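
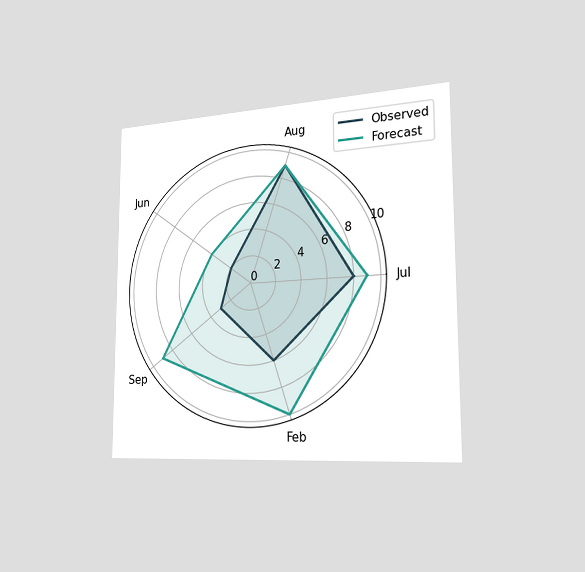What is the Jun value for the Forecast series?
4

The chart is viewed slightly from the right. On the Jun axis, Forecast reaches 4.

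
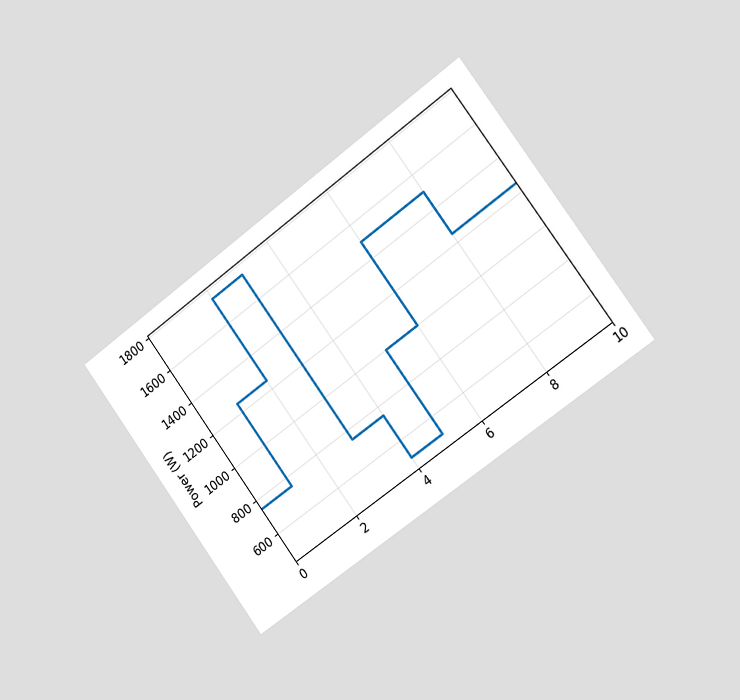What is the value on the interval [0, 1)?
750W

The chart is tilted about 36° counter-clockwise and viewed slightly from the right. On [0, 1) the step sits at 750W.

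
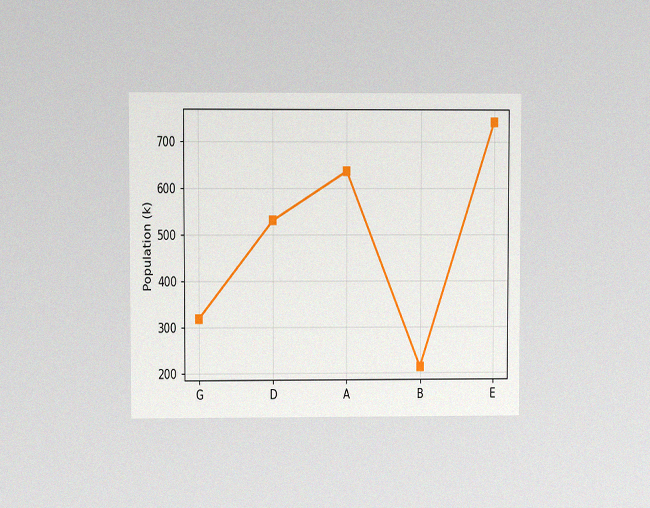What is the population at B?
212k

The chart is viewed at a slight angle, with some photo noise. At B, the line is at 212k.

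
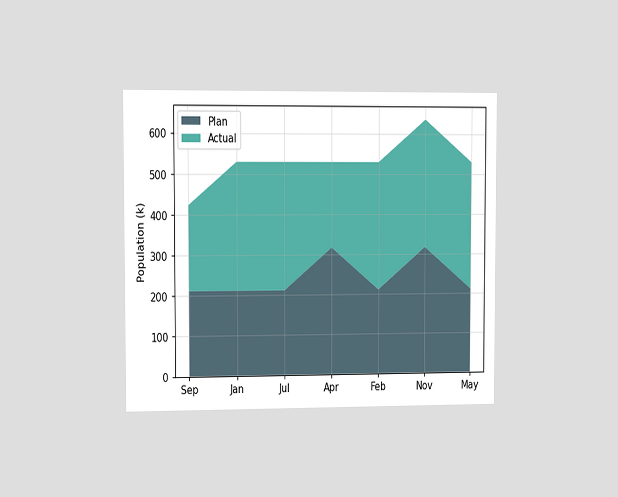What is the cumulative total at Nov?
The chart is viewed slightly from the left. The stacked total at Nov reaches 636k.

636k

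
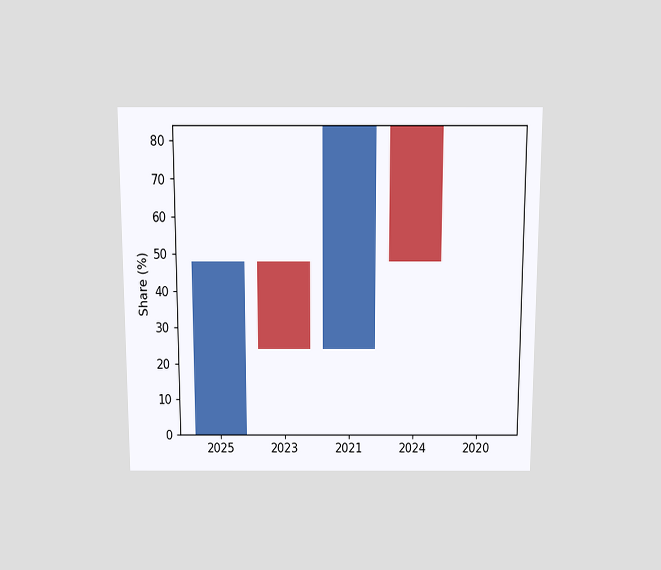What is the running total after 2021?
84%

The chart is viewed slightly from above. After 2021 the running total reaches 84%.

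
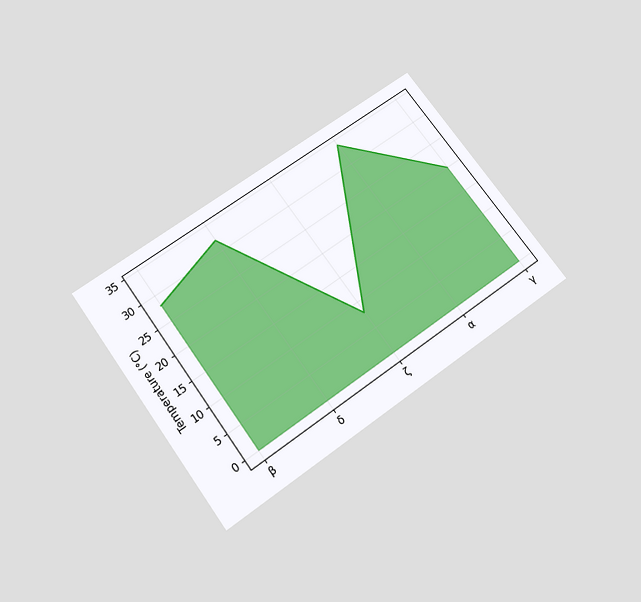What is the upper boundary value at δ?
The chart is tilted about 36° counter-clockwise and viewed slightly from below. At δ the upper boundary is at 32°C.

32°C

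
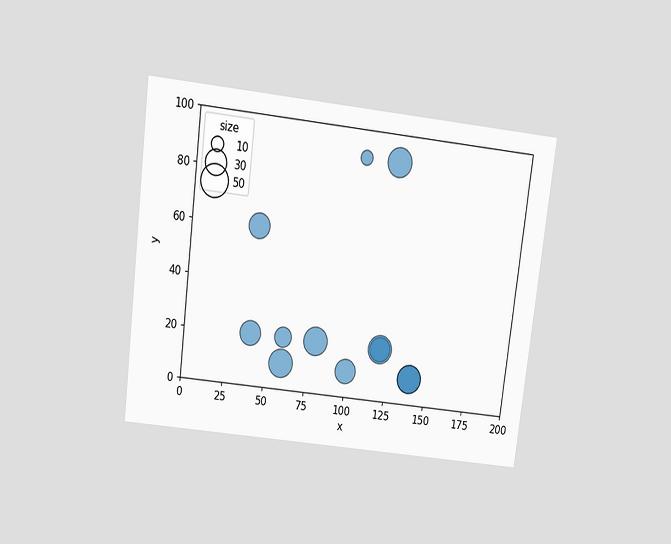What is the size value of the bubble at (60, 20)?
The chart is tilted about 7° clockwise and viewed slightly from above. Matching the bubble at (60, 20) against the size legend gives 20.

20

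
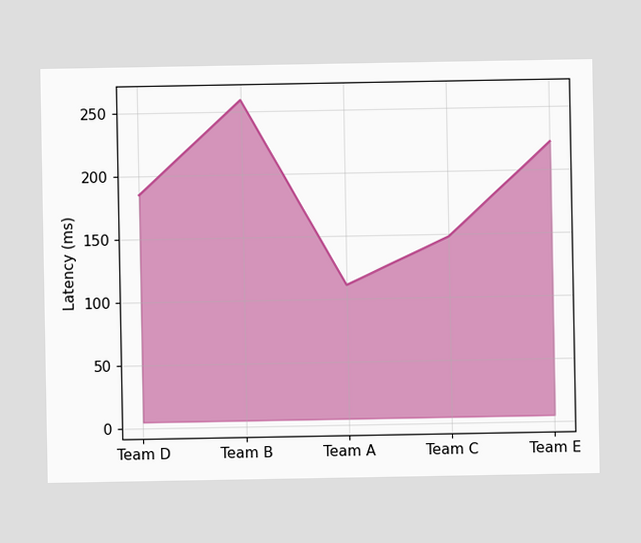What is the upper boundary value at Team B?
259ms

At Team B the upper boundary is at 259ms.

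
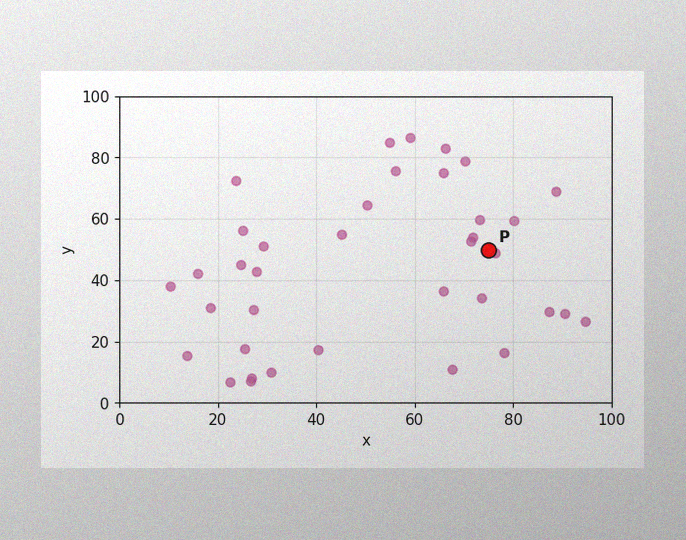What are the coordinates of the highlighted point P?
The image has some photo noise and uneven lighting. Following the gridlines from P to each axis, P sits at (75, 50).

(75, 50)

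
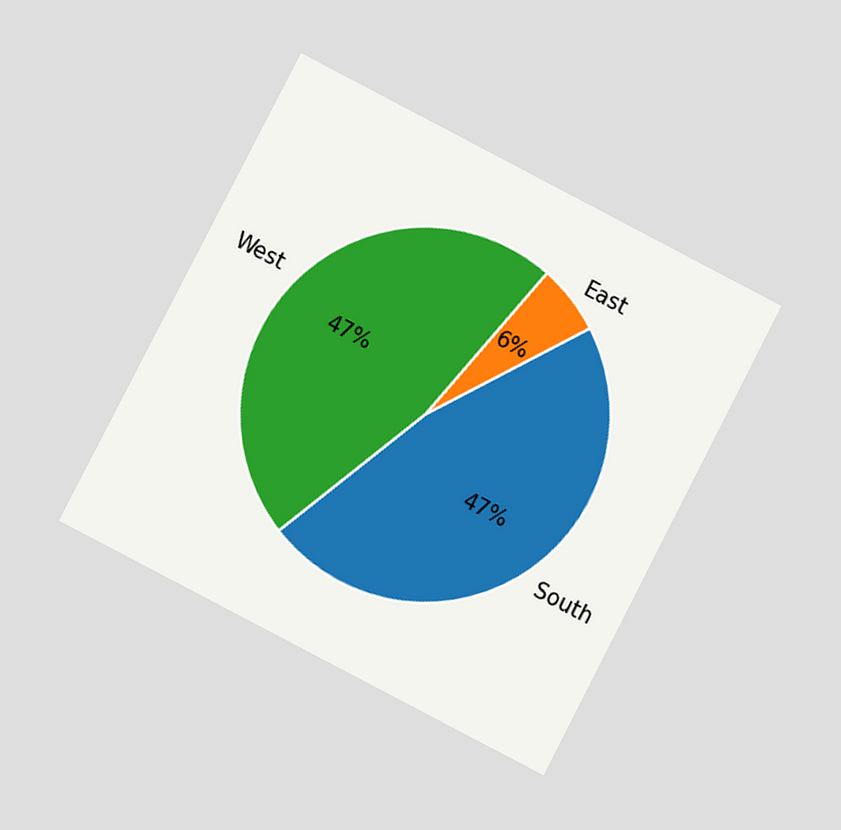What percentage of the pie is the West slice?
The chart is tilted about 27° clockwise and viewed at a slight angle. The West slice takes up 47% of the pie.

47%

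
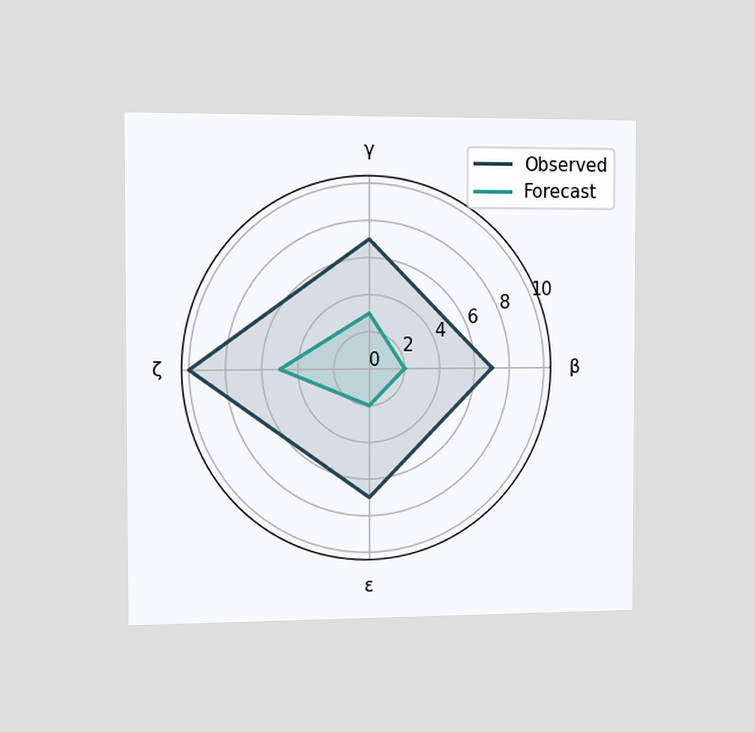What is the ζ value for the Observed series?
10

The chart is viewed slightly from the left. On the ζ axis, Observed reaches 10.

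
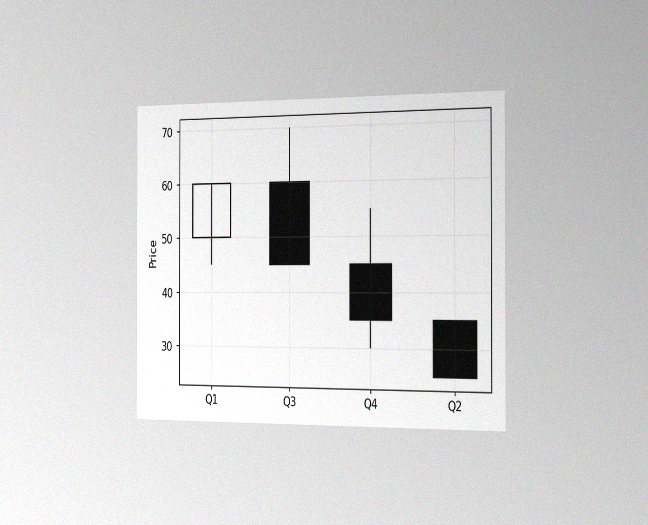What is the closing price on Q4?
The chart is viewed slightly from the right, with some photo noise. The Q4 candle closes at 35.

35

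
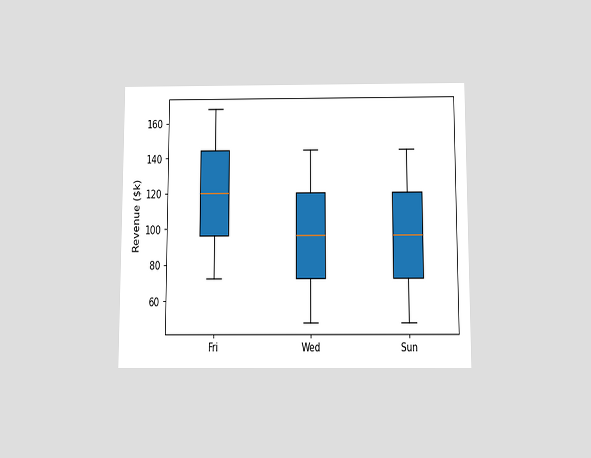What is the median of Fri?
The chart is viewed slightly from below. The median line in the Fri box sits at $120k.

$120k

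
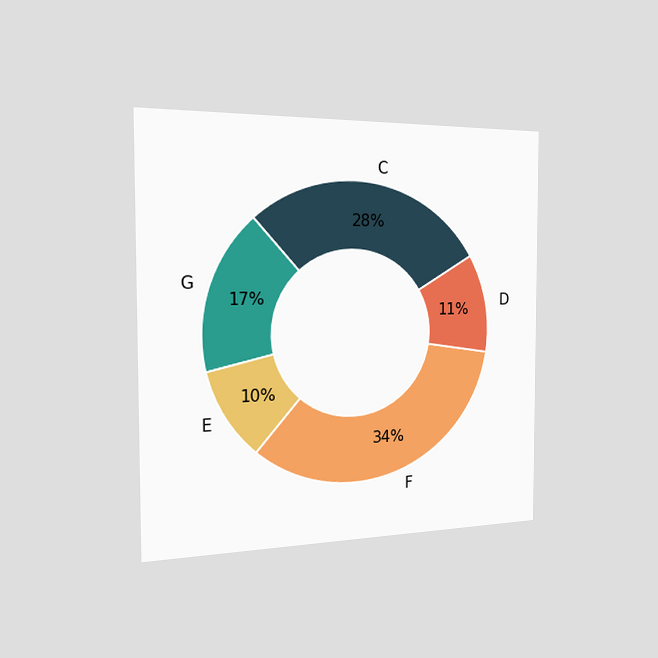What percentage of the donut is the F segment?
The chart is viewed slightly from the left. The F segment takes up 34% of the ring.

34%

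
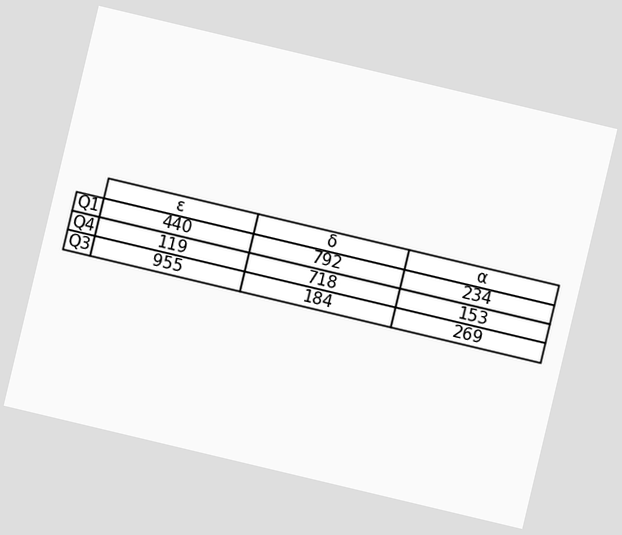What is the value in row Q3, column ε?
955

The chart is tilted about 13° clockwise. The (Q3, ε) cell reads 955.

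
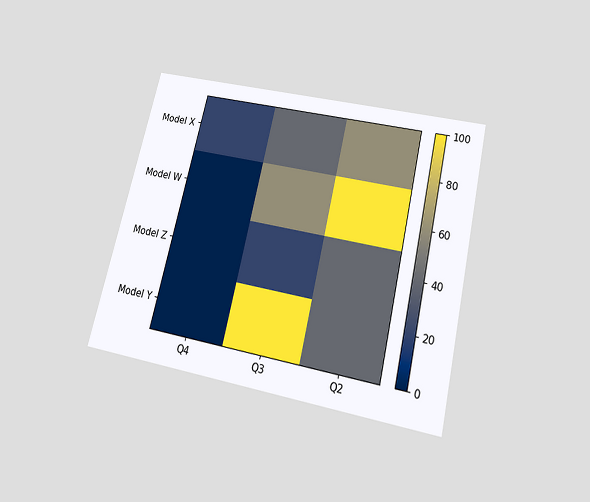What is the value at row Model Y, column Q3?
The chart is tilted about 13° clockwise and viewed slightly from below. Matching cell (Model Y, Q3) against the colorbar gives 100.

100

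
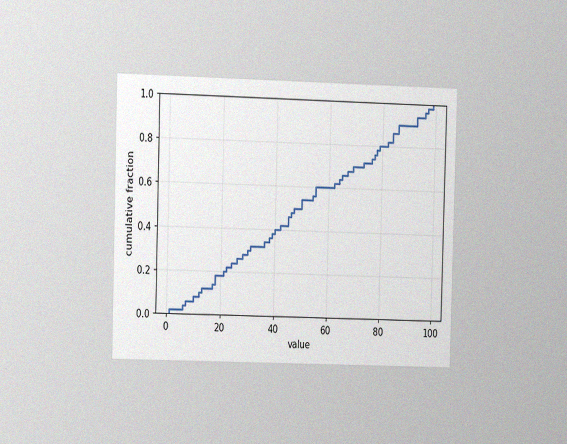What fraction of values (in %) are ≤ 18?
The chart is viewed at a slight angle, with some photo noise. At x=18 the ECDF step is at 18%.

18%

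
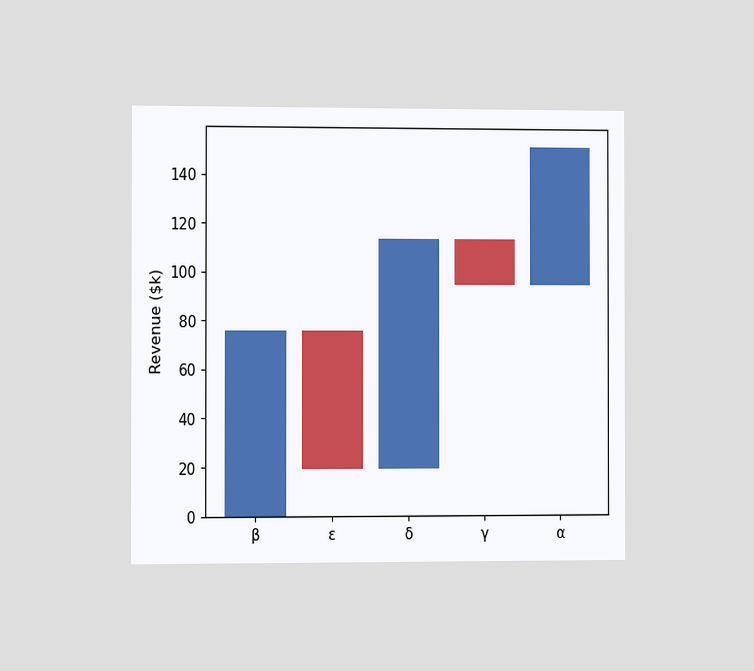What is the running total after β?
$76k

The chart is viewed slightly from the left. After β the running total reaches $76k.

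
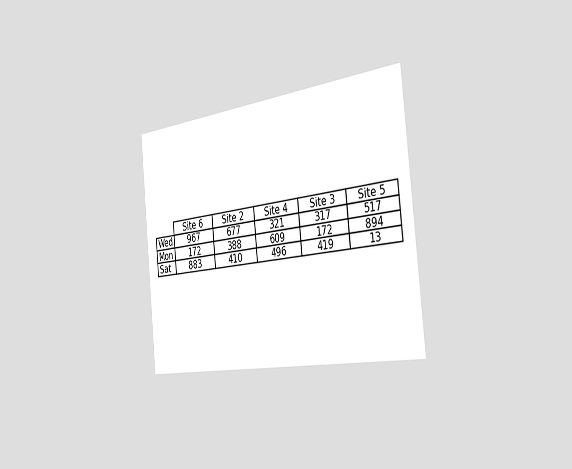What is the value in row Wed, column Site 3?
The chart is tilted about 6° counter-clockwise and viewed slightly from the right. The (Wed, Site 3) cell reads 317.

317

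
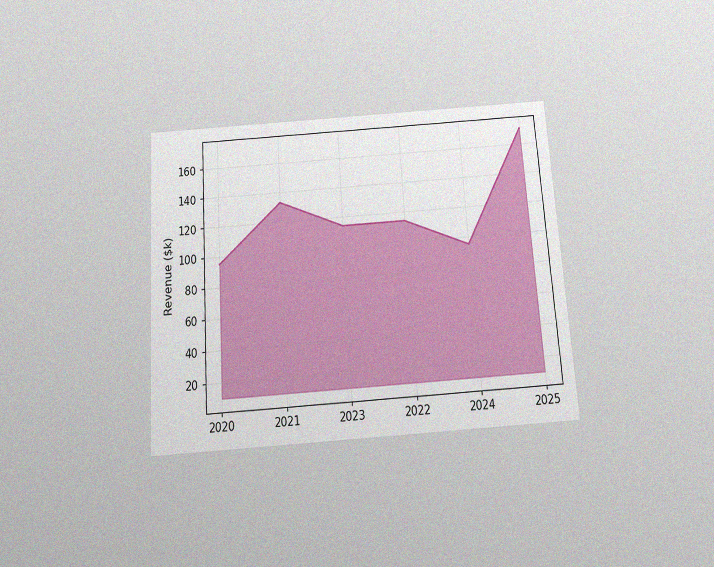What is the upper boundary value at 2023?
The chart is tilted about 4° counter-clockwise and viewed slightly from below, with some photo noise. At 2023 the upper boundary is at $114k.

$114k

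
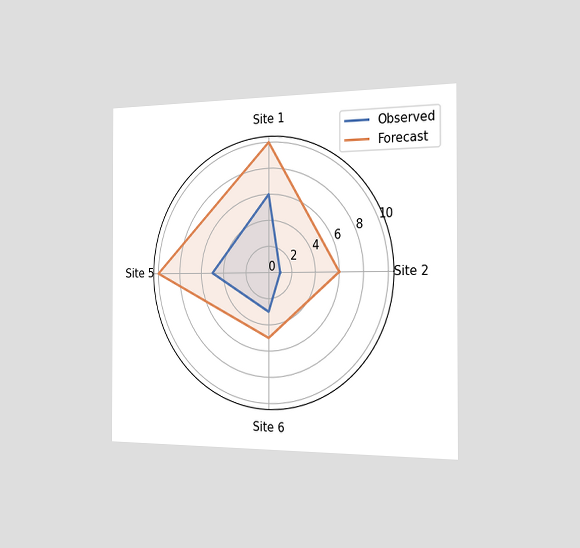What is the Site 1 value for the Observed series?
The chart is viewed slightly from the right. On the Site 1 axis, Observed reaches 6.

6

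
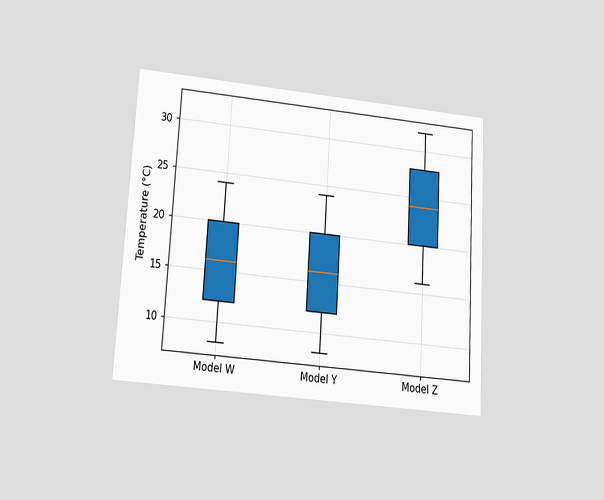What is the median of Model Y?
16°C

The chart is tilted about 3° clockwise and viewed slightly from below. The median line in the Model Y box sits at 16°C.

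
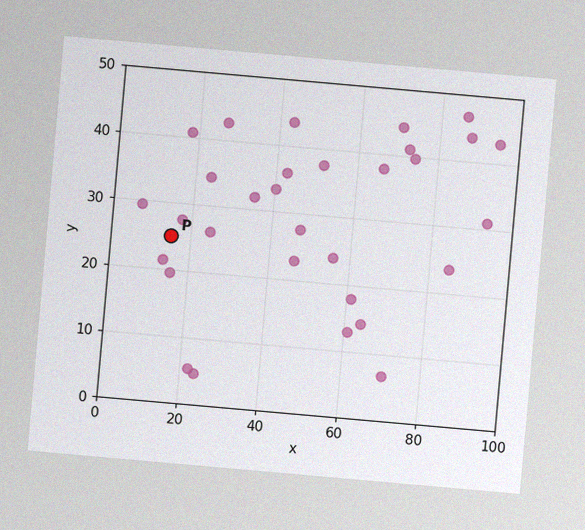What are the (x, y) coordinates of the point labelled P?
The chart is tilted about 5° clockwise, with some photo noise. Following the gridlines from P to each axis, P sits at (15, 25).

(15, 25)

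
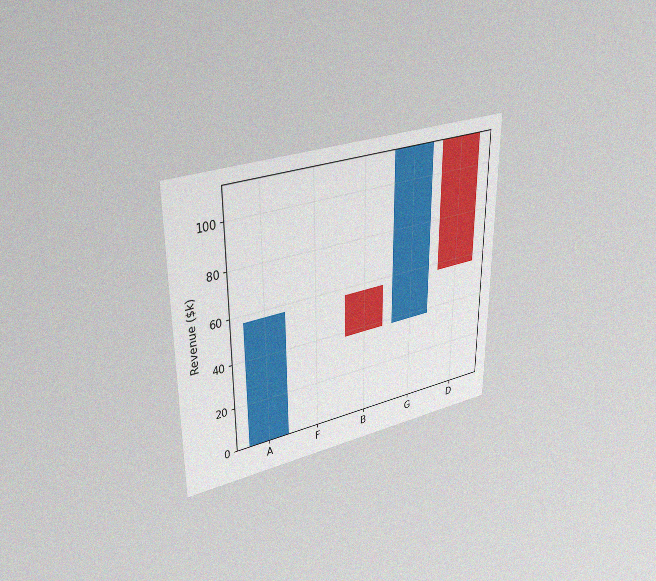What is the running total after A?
$57k

The chart is viewed at a slight angle, with some photo noise. After A the running total reaches $57k.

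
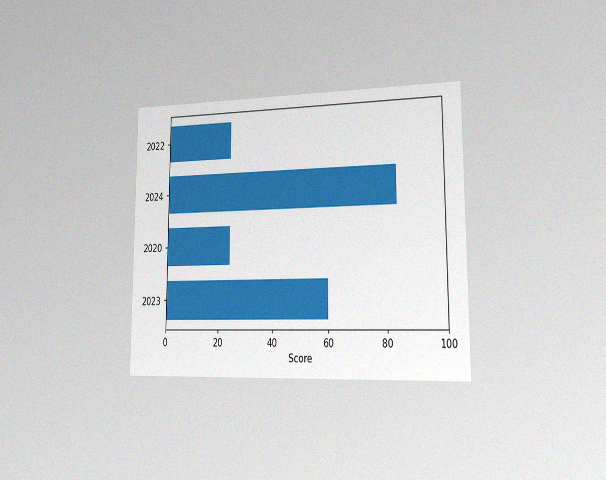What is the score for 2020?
The chart is viewed slightly from the right, with some photo noise. Reading along the chart's x-axis, the 2020 bar reaches 24.

24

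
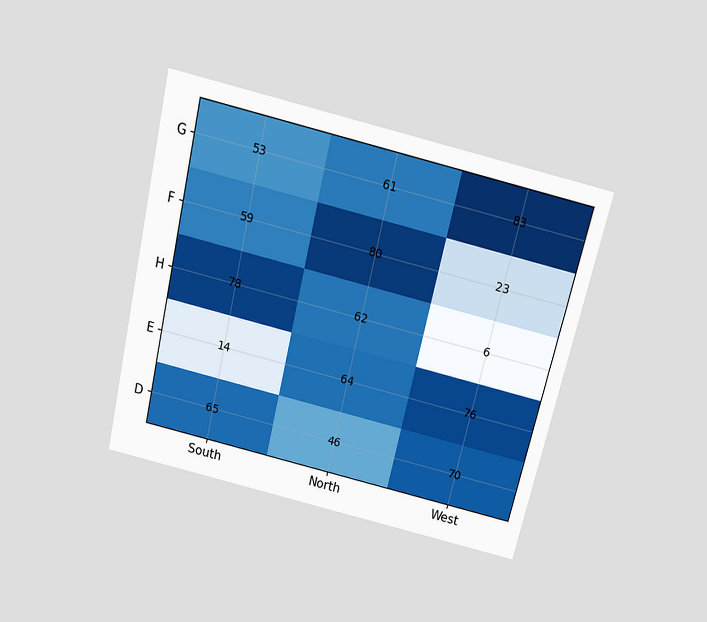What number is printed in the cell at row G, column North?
The chart is tilted about 13° clockwise and viewed slightly from above. The (G, North) cell reads 61.

61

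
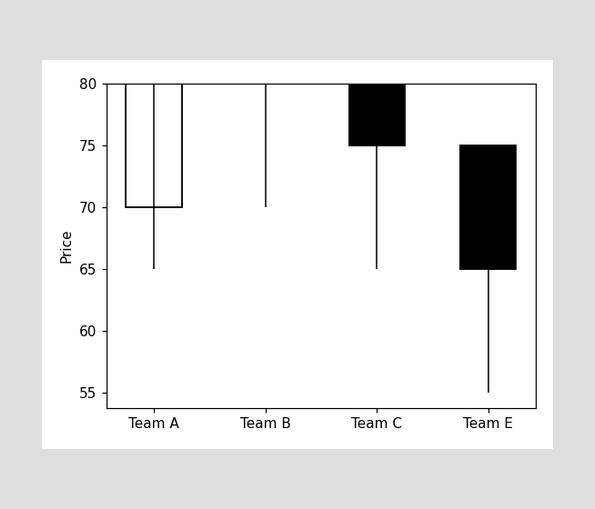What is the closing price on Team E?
The Team E candle closes at 65.

65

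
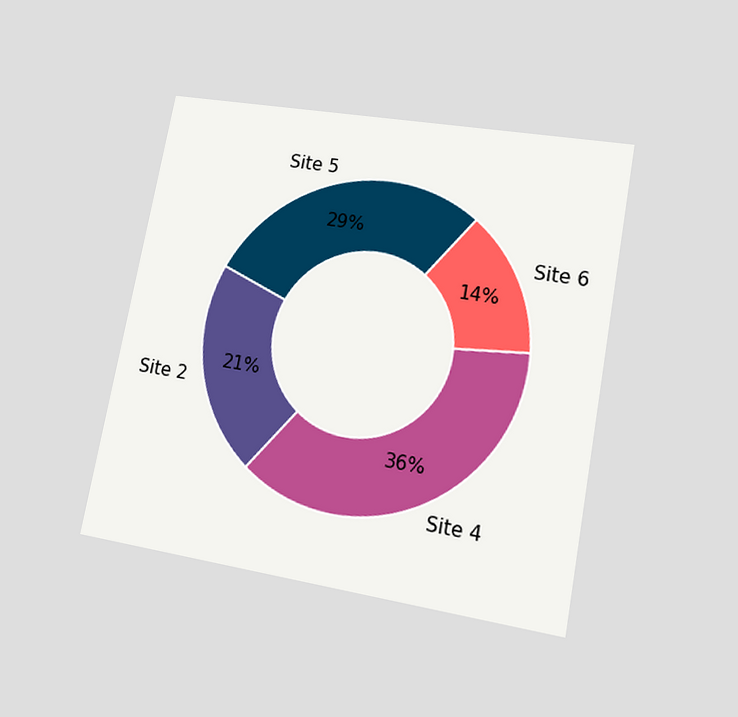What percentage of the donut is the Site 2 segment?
21%

The chart is tilted about 11° clockwise and viewed at a slight angle. The Site 2 segment takes up 21% of the ring.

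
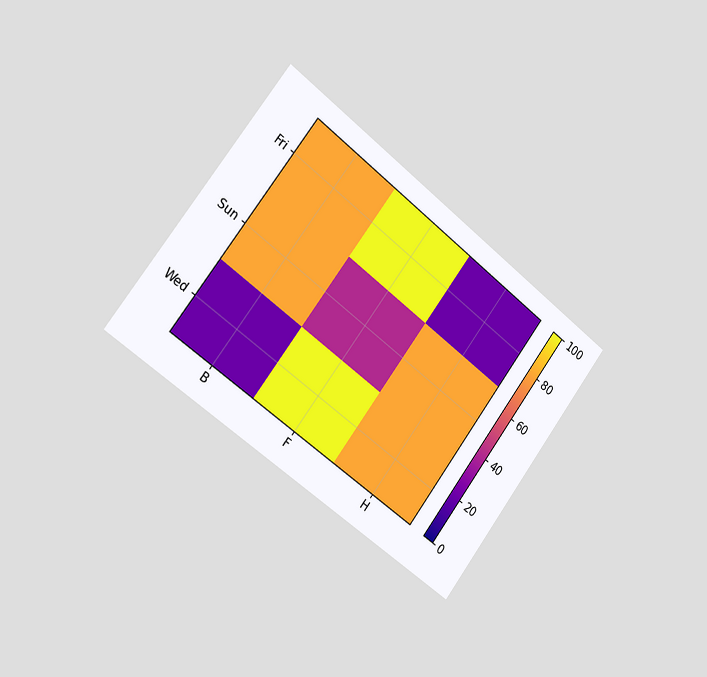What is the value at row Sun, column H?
The chart is tilted about 38° clockwise and viewed slightly from the left. Matching cell (Sun, H) against the colorbar gives 80.

80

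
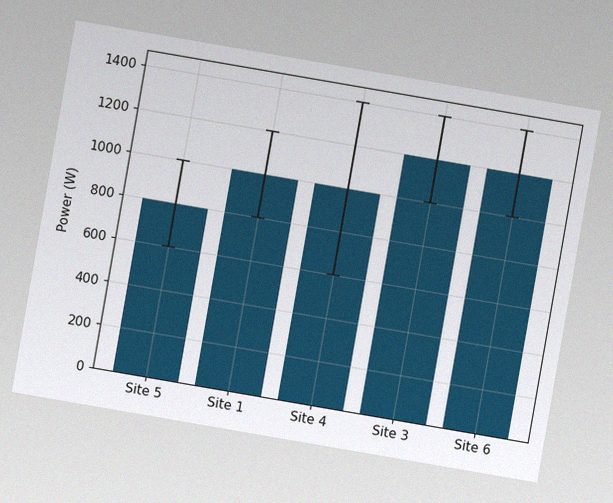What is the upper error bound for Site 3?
The chart is tilted about 10° clockwise, with some photo noise. The Site 3 bar's upper whisker reaches 1400W.

1400W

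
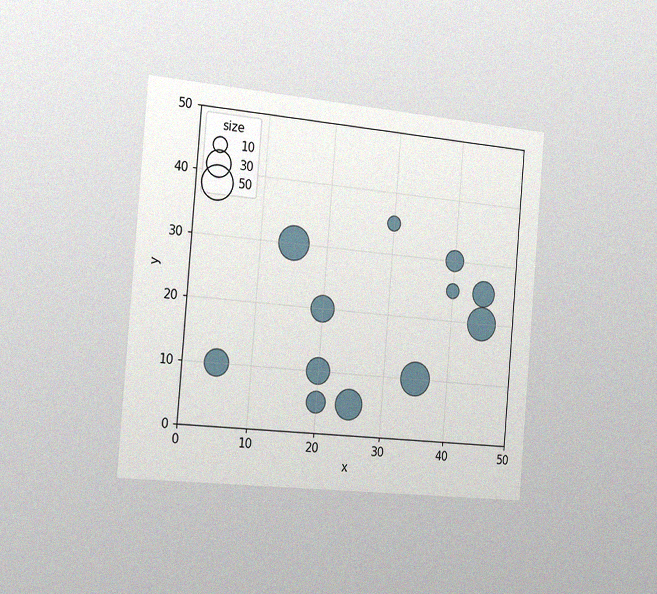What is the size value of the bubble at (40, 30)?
The chart is tilted about 5° clockwise and viewed slightly from the left, with some photo noise. Matching the bubble at (40, 30) against the size legend gives 20.

20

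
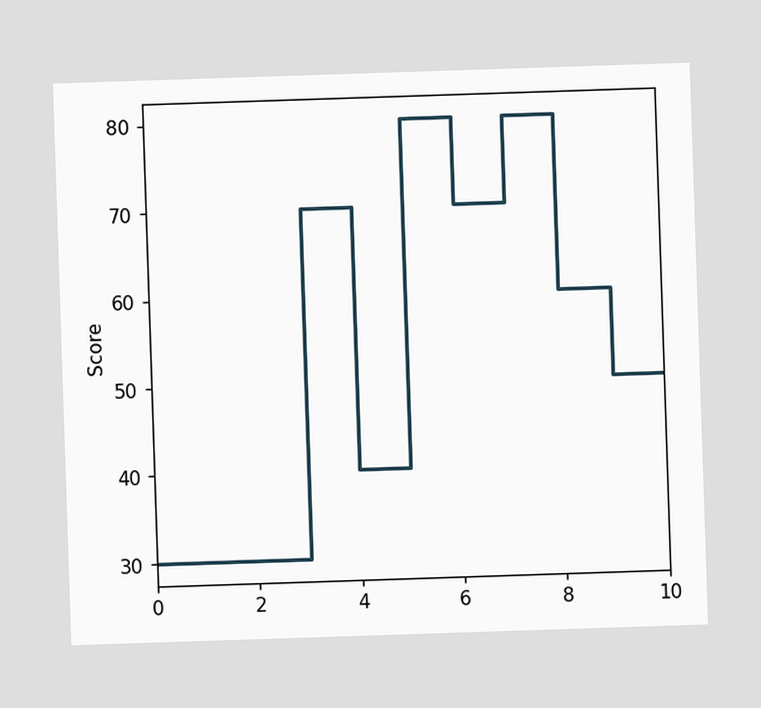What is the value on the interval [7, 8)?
On [7, 8) the step sits at 80.

80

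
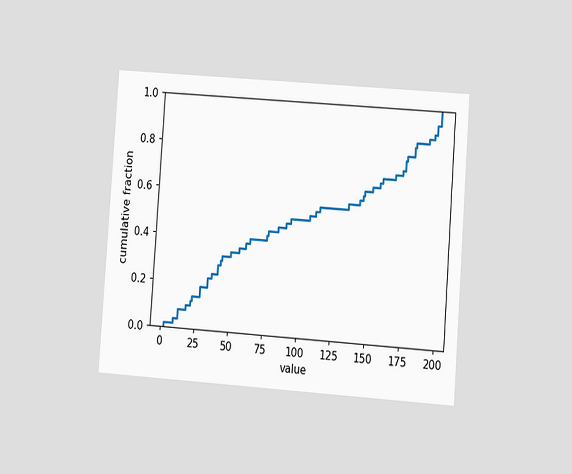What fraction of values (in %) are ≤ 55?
The chart is tilted about 4° clockwise and viewed at a slight angle. At x=55 the ECDF step is at 36%.

36%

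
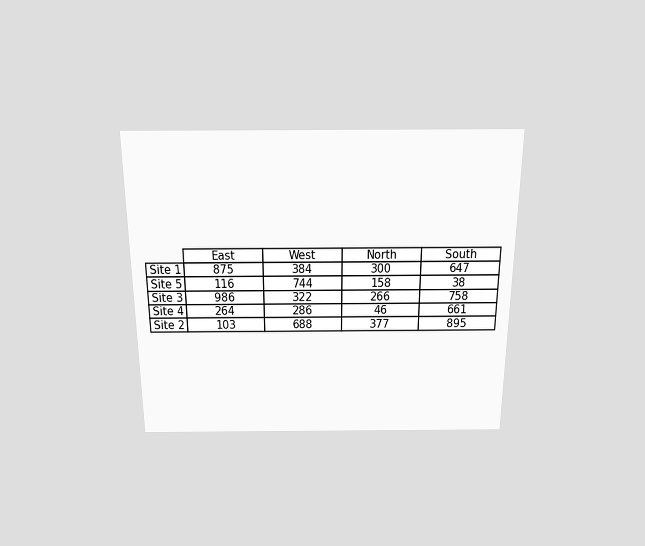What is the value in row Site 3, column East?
The chart is viewed slightly from above. The (Site 3, East) cell reads 986.

986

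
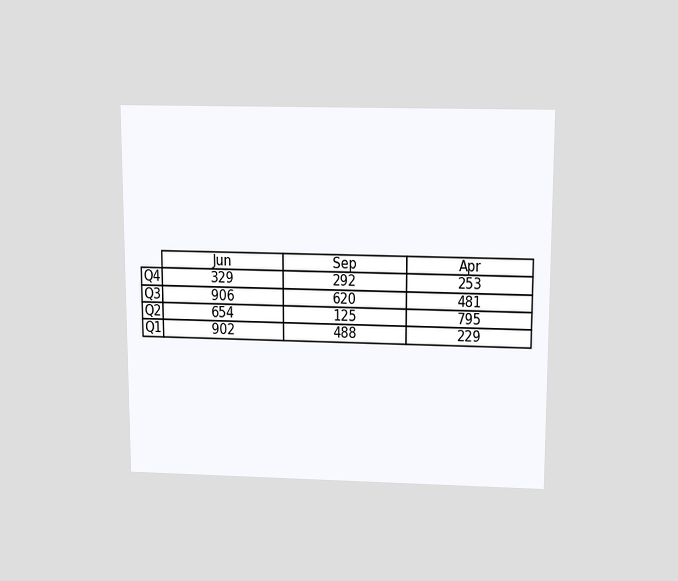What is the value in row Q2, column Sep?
The chart is viewed slightly from above. The (Q2, Sep) cell reads 125.

125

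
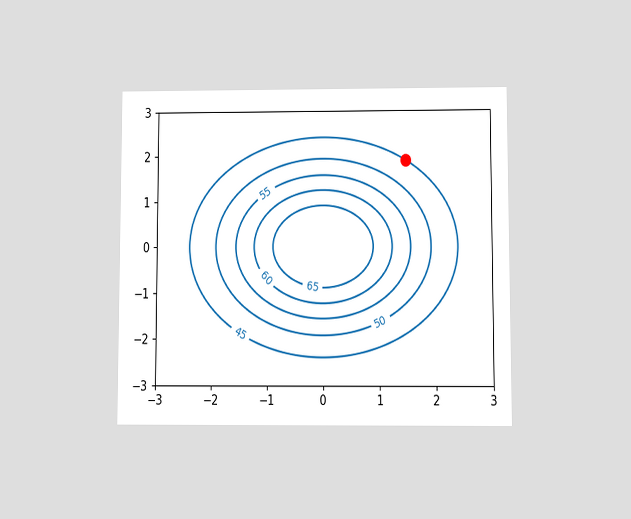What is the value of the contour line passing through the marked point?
45

The chart is viewed at a slight angle. The marked point sits on the contour labelled 45.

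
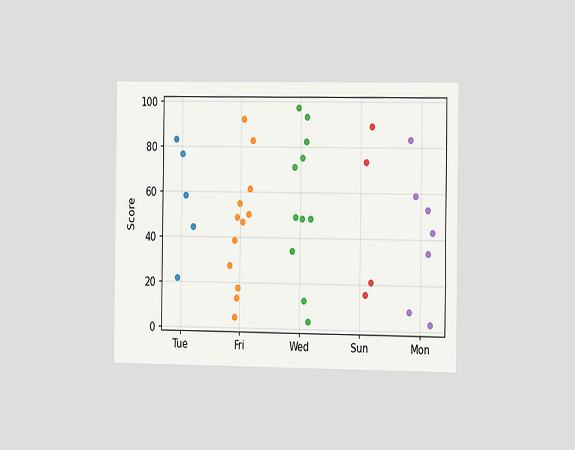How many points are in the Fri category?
The chart is viewed slightly from the right. Counting the markers in the Fri column gives 12.

12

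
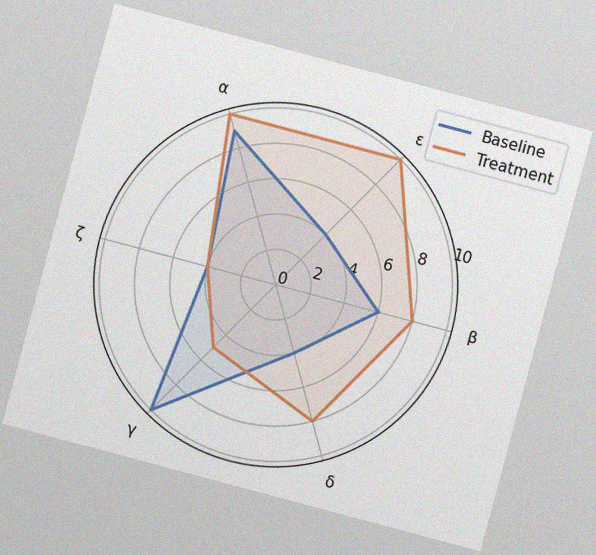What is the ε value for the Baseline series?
4

The chart is tilted about 15° clockwise, with some photo noise. On the ε axis, Baseline reaches 4.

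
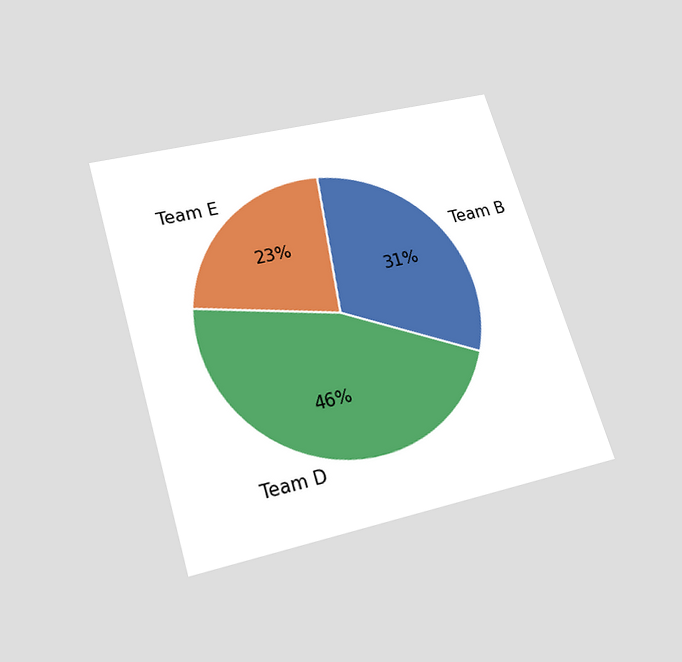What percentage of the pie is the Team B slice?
31%

The chart is tilted about 17° counter-clockwise and viewed slightly from below. The Team B slice takes up 31% of the pie.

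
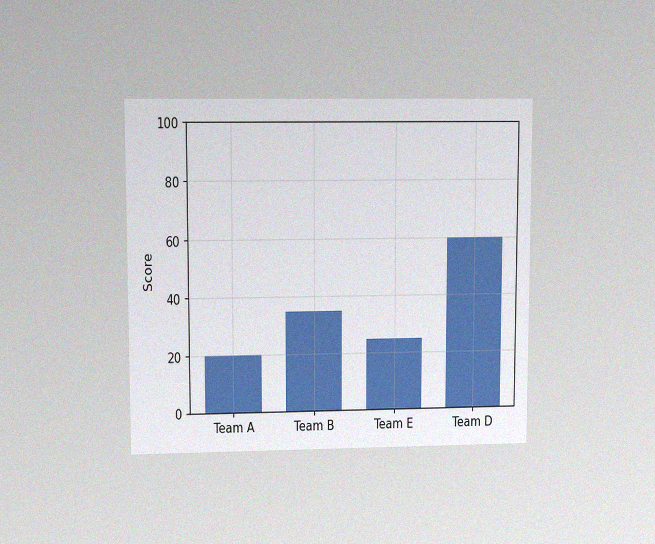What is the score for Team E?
The chart is viewed at a slight angle, with some photo noise. Reading along the chart's y-axis, the Team E bar reaches 25.

25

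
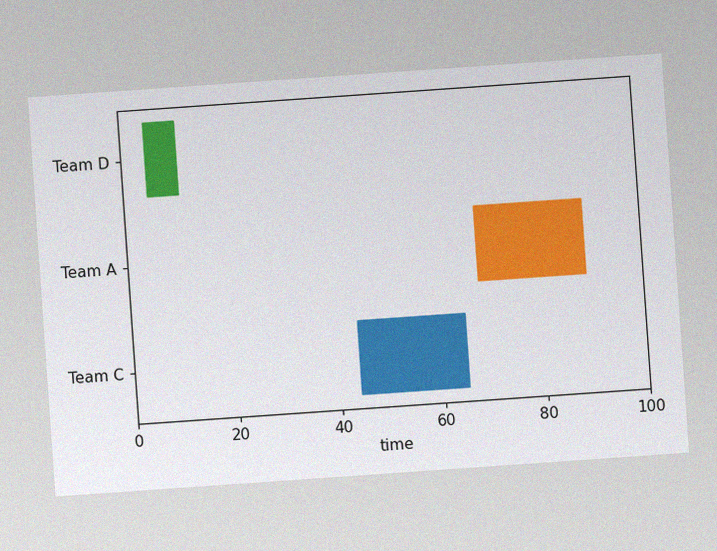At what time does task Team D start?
The chart is tilted about 4° counter-clockwise, with some photo noise. The Team D bar begins at t=5.

5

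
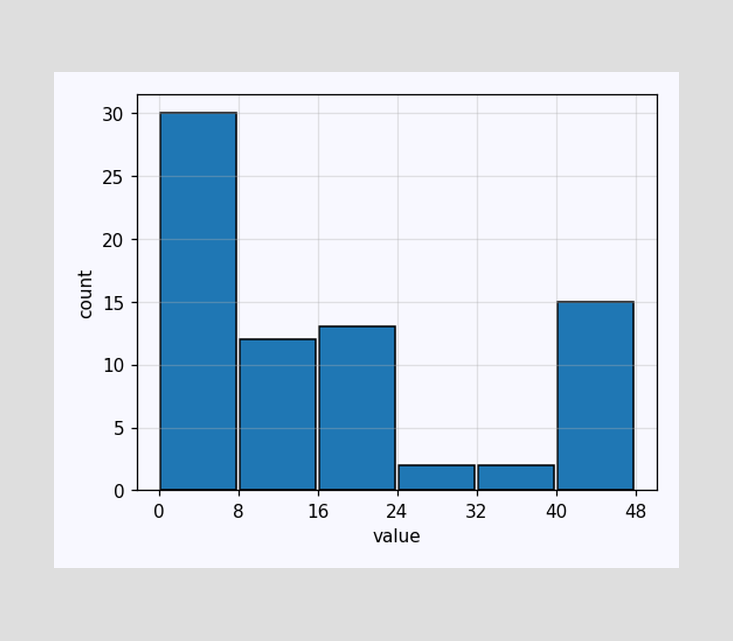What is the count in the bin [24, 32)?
The [24, 32) bin has height 2.

2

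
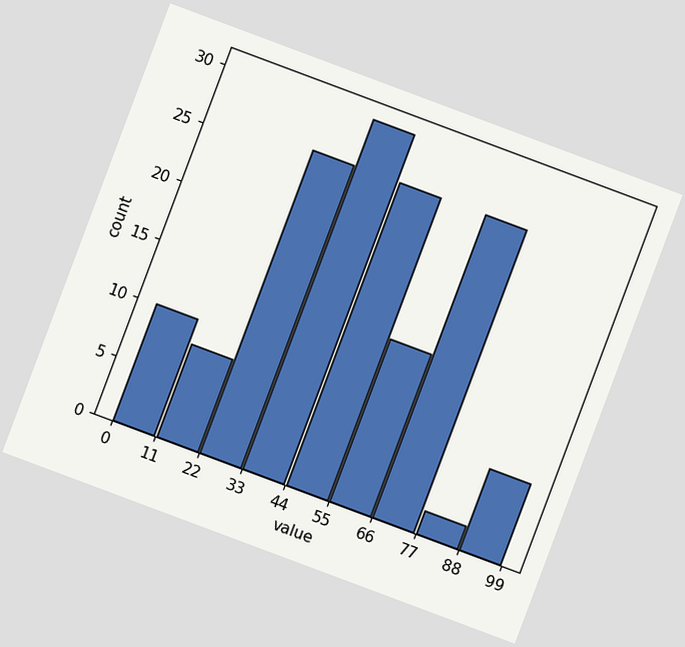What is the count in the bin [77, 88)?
The chart is tilted about 21° clockwise. The [77, 88) bin has height 2.

2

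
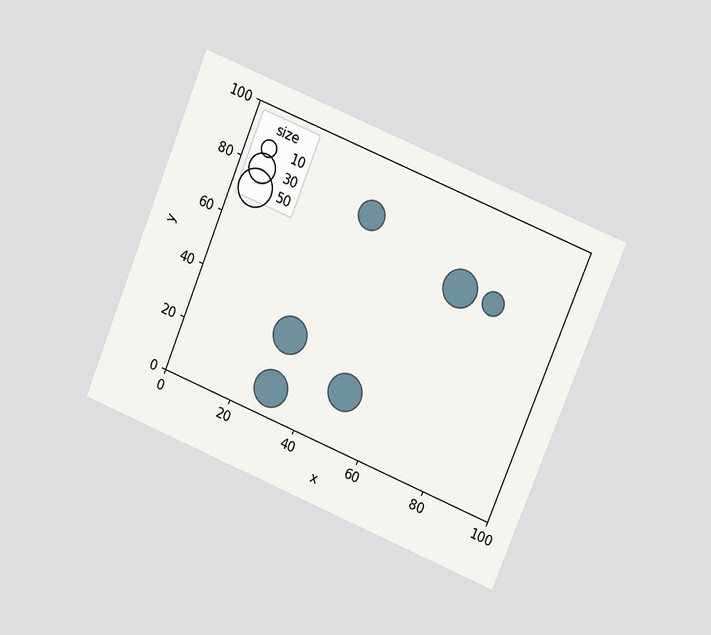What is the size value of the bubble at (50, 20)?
The chart is tilted about 22° clockwise and viewed at a slight angle. Matching the bubble at (50, 20) against the size legend gives 50.

50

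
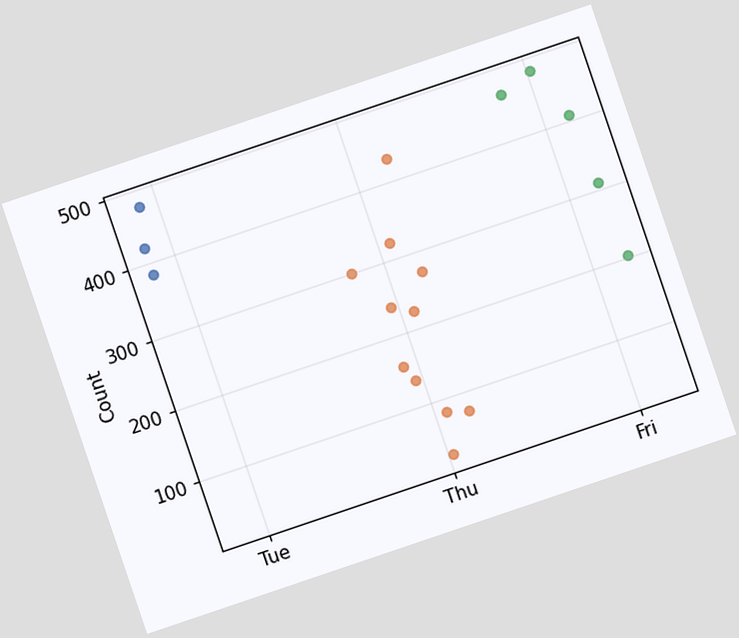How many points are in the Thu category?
The chart is tilted about 19° counter-clockwise. Counting the markers in the Thu column gives 11.

11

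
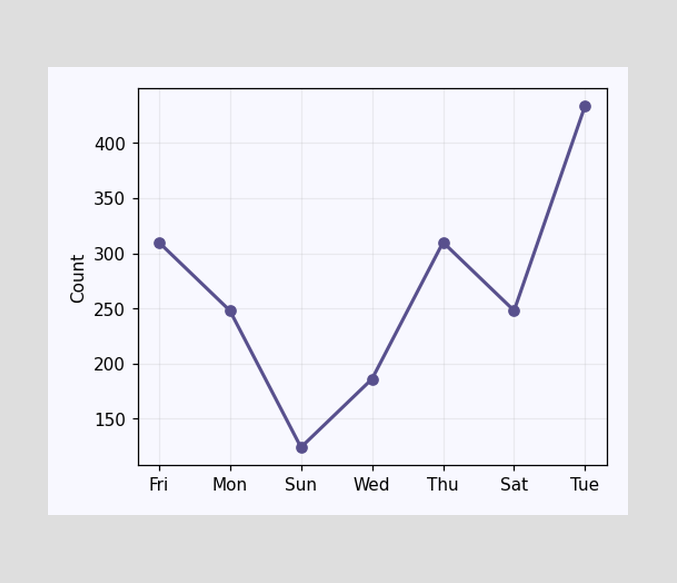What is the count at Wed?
At Wed, the line is at 186.

186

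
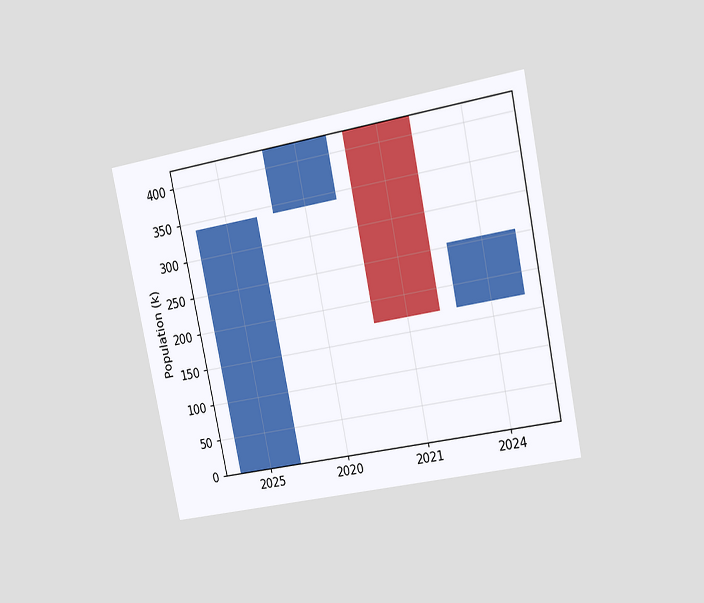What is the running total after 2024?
255k

The chart is tilted about 12° counter-clockwise and viewed slightly from the right. After 2024 the running total reaches 255k.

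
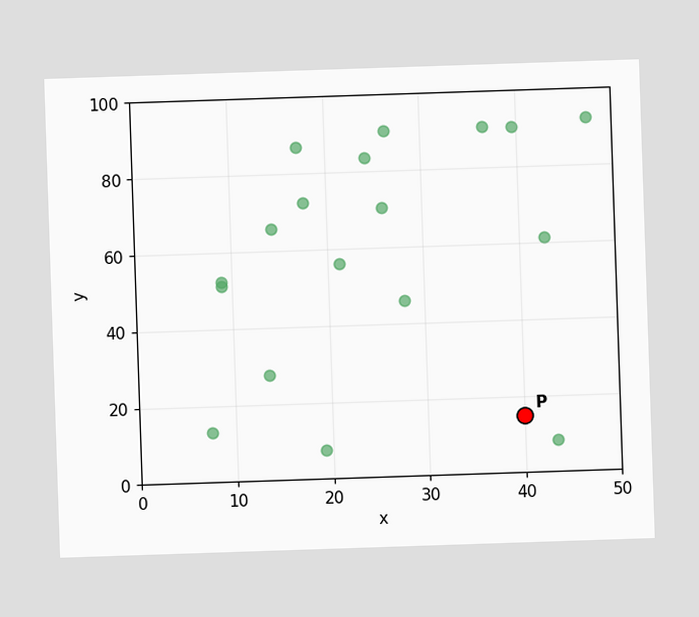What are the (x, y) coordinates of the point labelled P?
(40, 15)

Following the gridlines from P to each axis, P sits at (40, 15).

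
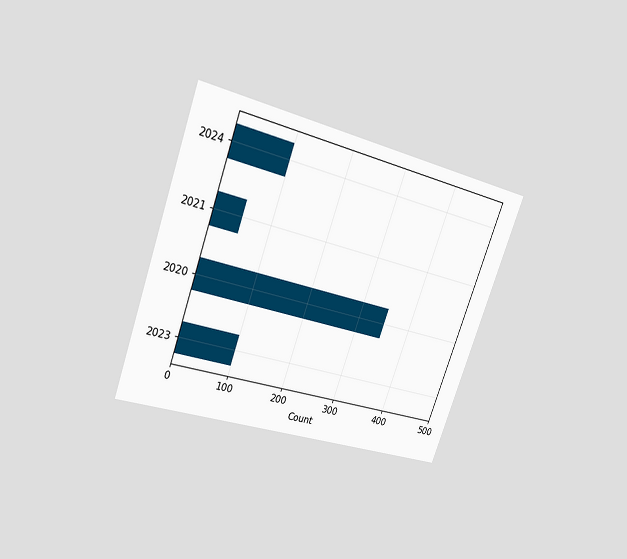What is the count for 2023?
100

The chart is tilted about 20° clockwise and viewed at a slight angle. Reading along the chart's x-axis, the 2023 bar reaches 100.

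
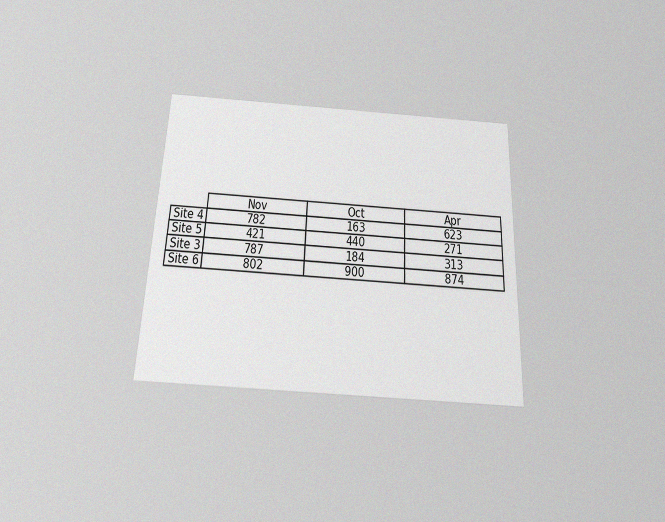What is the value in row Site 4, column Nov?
The chart is tilted about 3° clockwise and viewed slightly from below, with some photo noise. The (Site 4, Nov) cell reads 782.

782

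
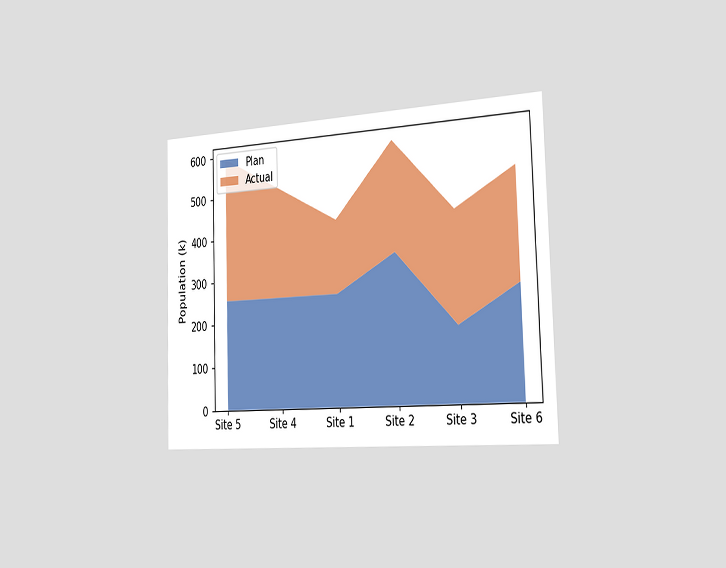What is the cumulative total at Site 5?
The chart is viewed slightly from the right. The stacked total at Site 5 reaches 595k.

595k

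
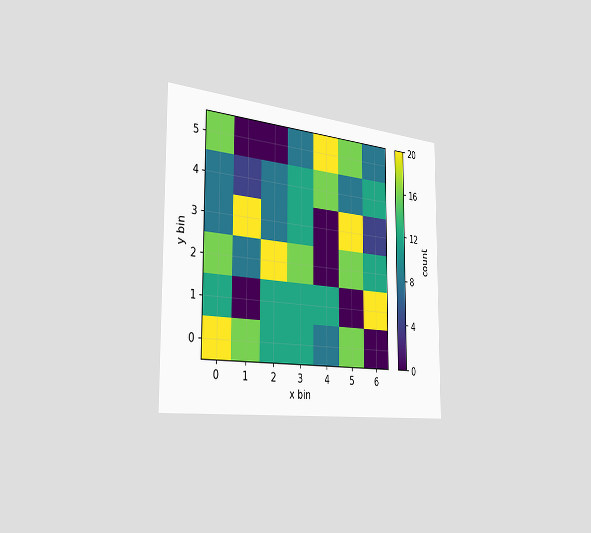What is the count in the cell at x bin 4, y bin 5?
The chart is viewed slightly from the left. Matching the cell (4, 5) against the colorbar gives 20.

20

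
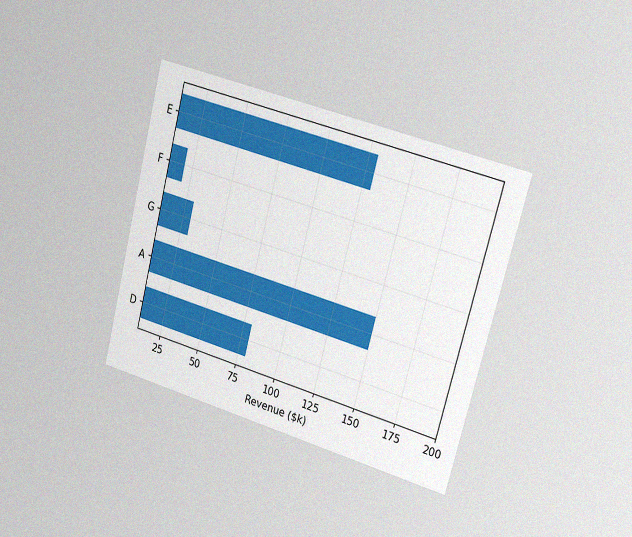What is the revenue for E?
$130k

The chart is tilted about 15° clockwise and viewed slightly from the right, with some photo noise. Reading along the chart's x-axis, the E bar reaches $130k.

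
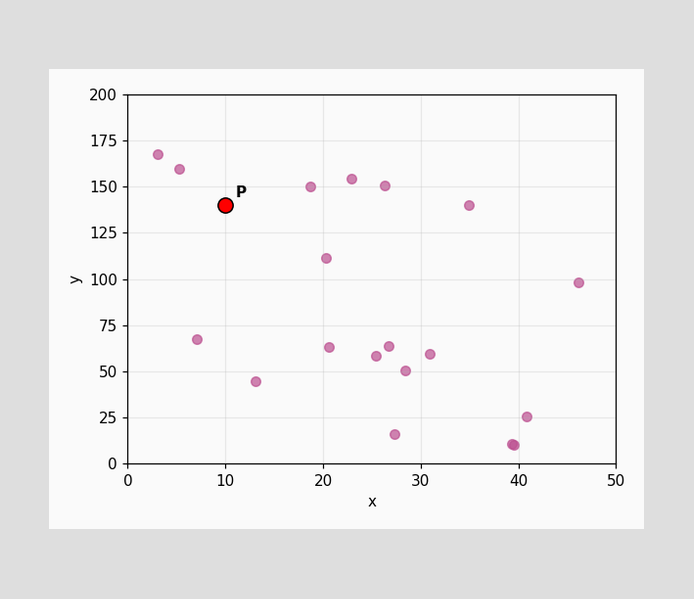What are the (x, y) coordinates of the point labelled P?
Following the gridlines from P to each axis, P sits at (10, 140).

(10, 140)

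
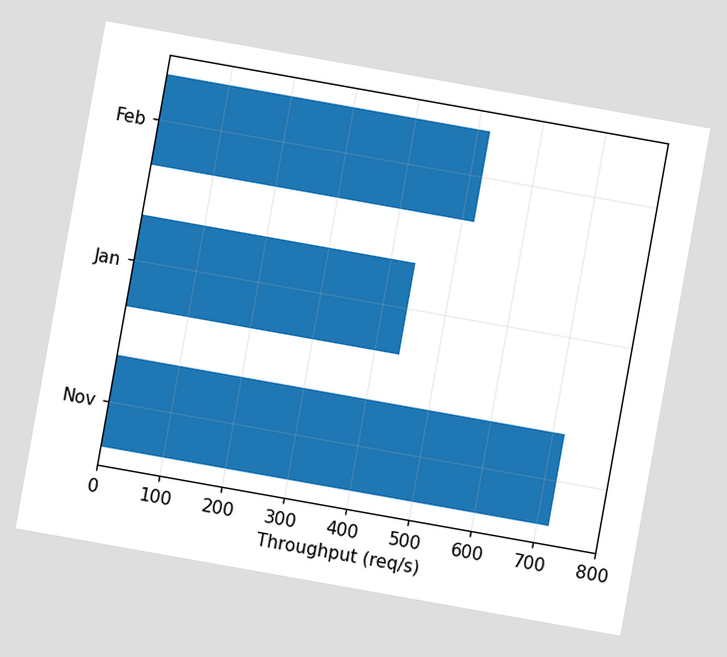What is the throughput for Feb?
520req/s

The chart is tilted about 10° clockwise. Reading along the chart's x-axis, the Feb bar reaches 520req/s.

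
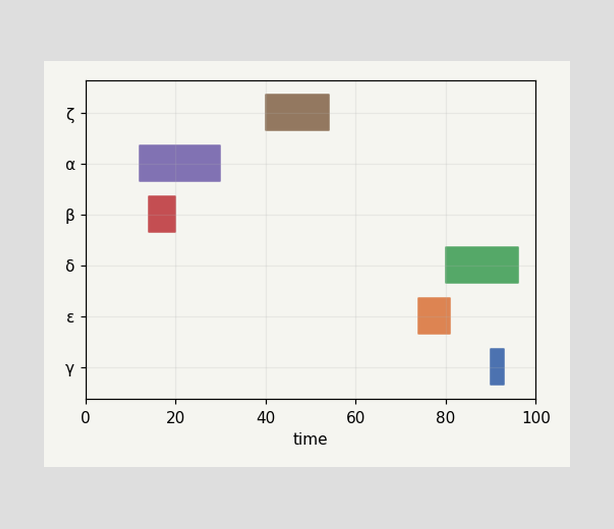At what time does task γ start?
90

The γ bar begins at t=90.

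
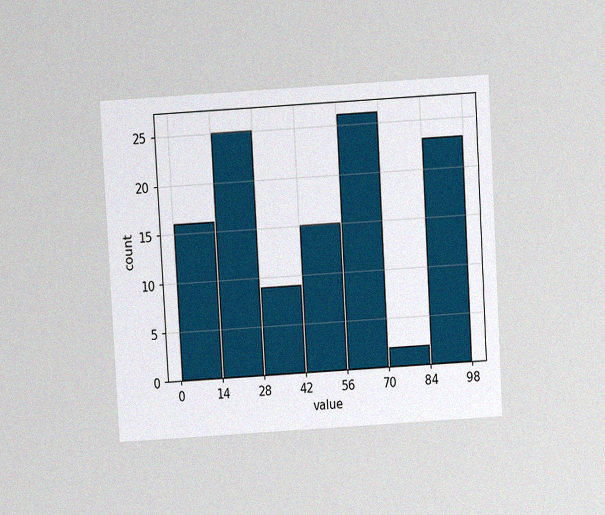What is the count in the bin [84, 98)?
23

The chart is tilted about 3° counter-clockwise and viewed slightly from above, with some photo noise. The [84, 98) bin has height 23.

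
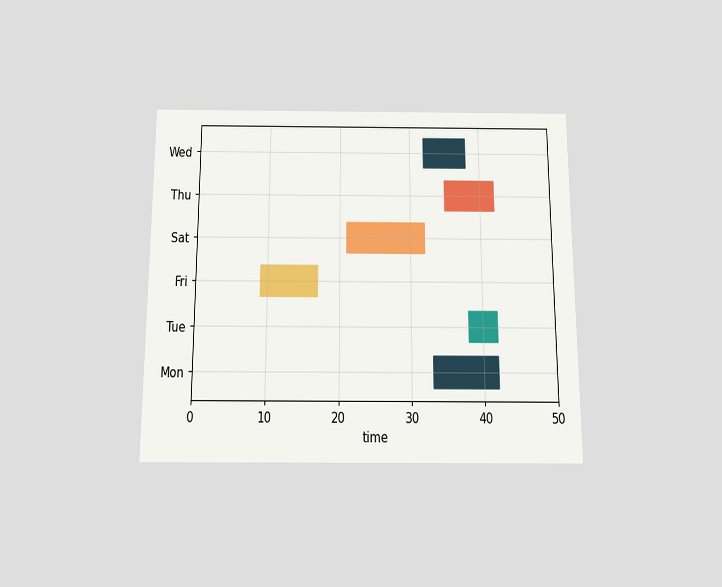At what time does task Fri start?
9

The chart is viewed slightly from below. The Fri bar begins at t=9.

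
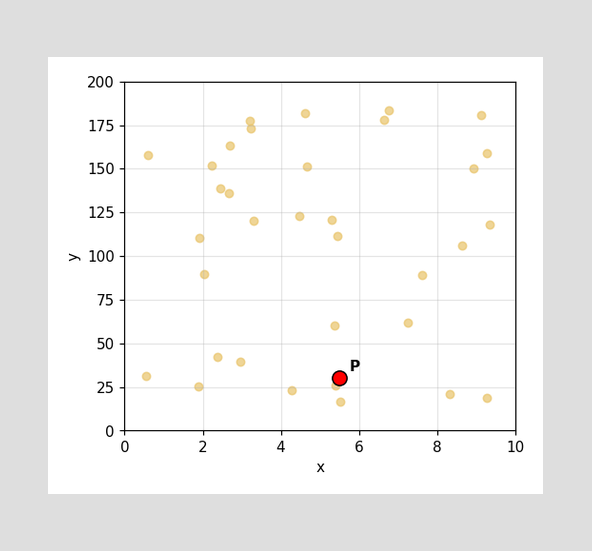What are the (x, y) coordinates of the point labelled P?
Following the gridlines from P to each axis, P sits at (5.5, 30).

(5.5, 30)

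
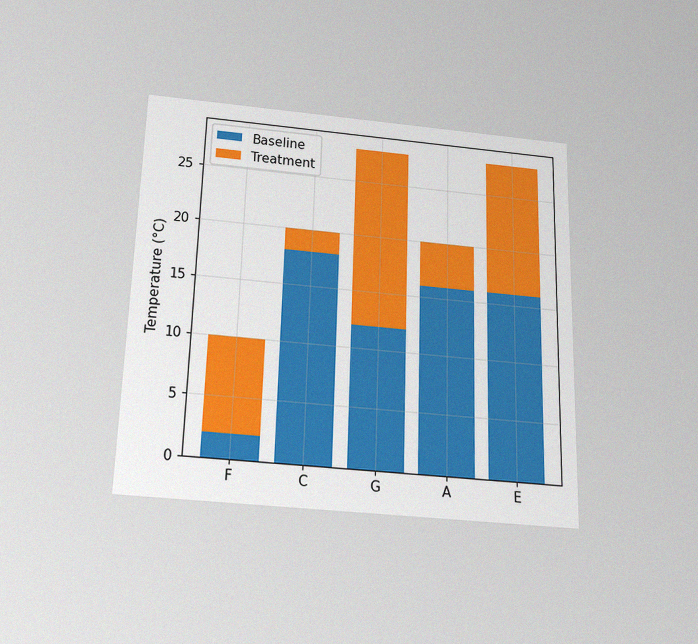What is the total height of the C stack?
20°C

The chart is viewed slightly from below, with some photo noise. The C stack's top reaches 20°C on the y-axis.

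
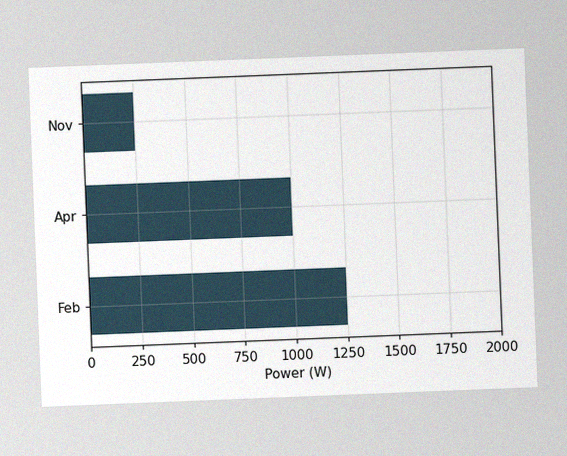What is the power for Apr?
The chart is tilted about 2° counter-clockwise, with some photo noise. Reading along the chart's x-axis, the Apr bar reaches 1000W.

1000W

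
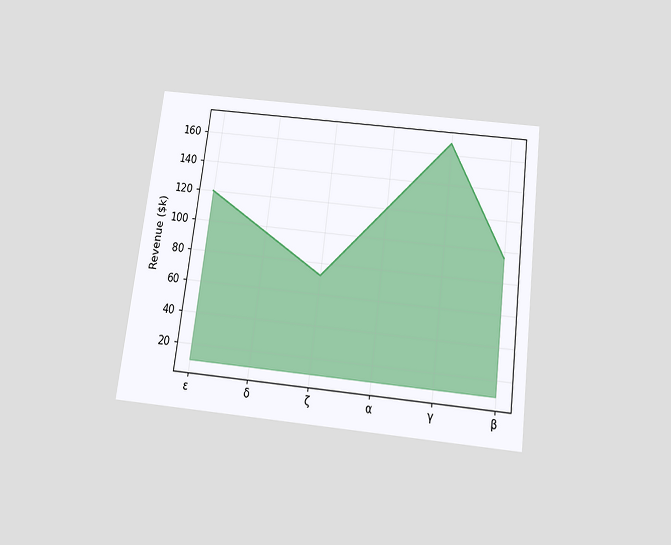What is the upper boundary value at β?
The chart is tilted about 7° clockwise and viewed slightly from below. At β the upper boundary is at $96k.

$96k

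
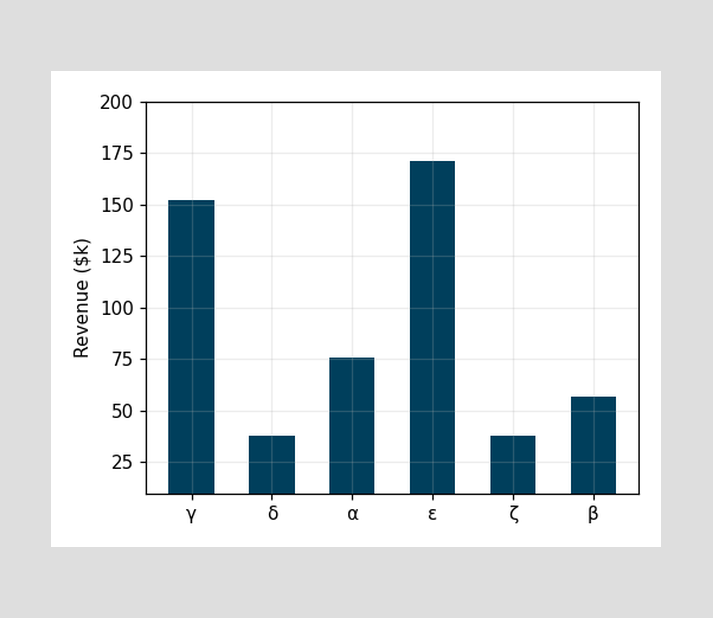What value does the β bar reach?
Reading along the chart's y-axis, the β bar reaches $57k.

$57k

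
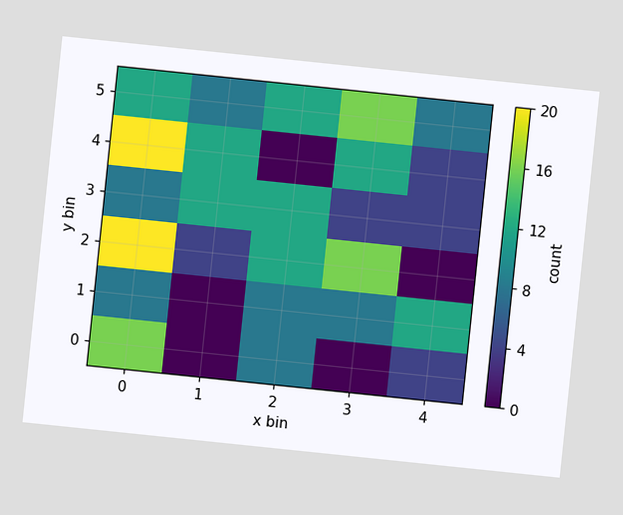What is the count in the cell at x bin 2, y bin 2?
12

The chart is tilted about 6° clockwise. Matching the cell (2, 2) against the colorbar gives 12.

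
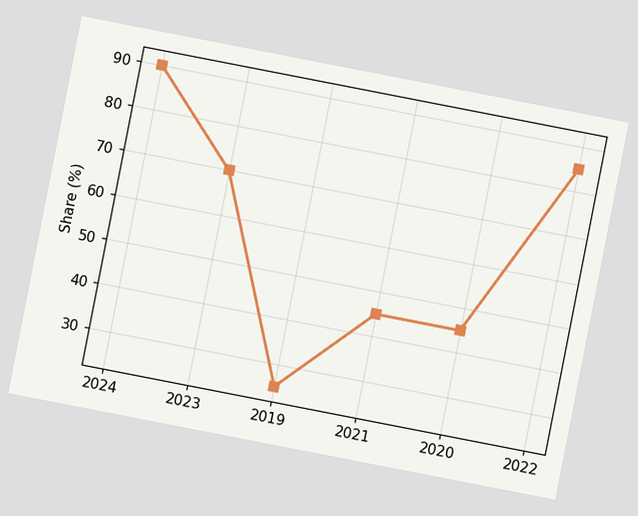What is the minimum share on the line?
The chart is tilted about 11° clockwise. The lowest point is at 2019, and reading across to the y-axis gives 25%.

25%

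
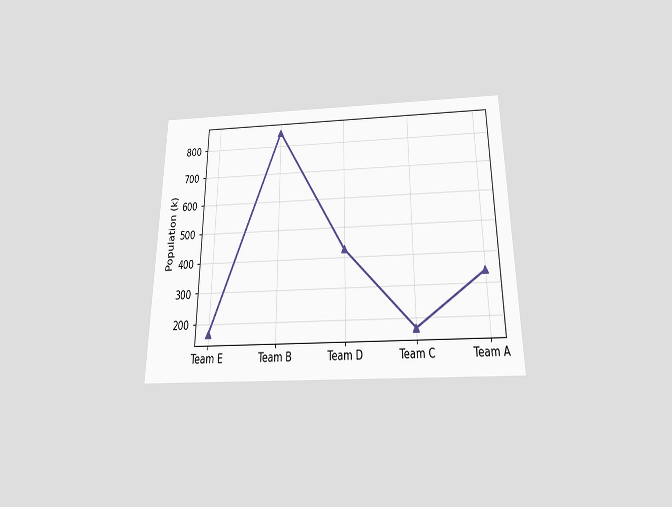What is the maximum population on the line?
850k

The chart is viewed slightly from below. The highest point is at Team B, and reading across to the y-axis gives 850k.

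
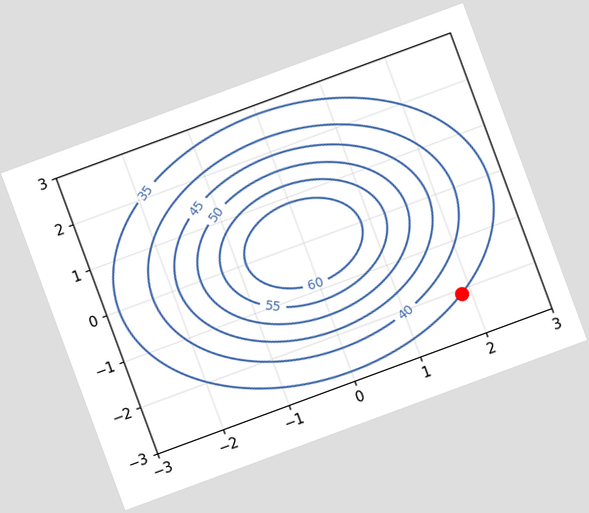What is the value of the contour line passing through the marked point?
The chart is tilted about 20° counter-clockwise. The marked point sits on the contour labelled 35.

35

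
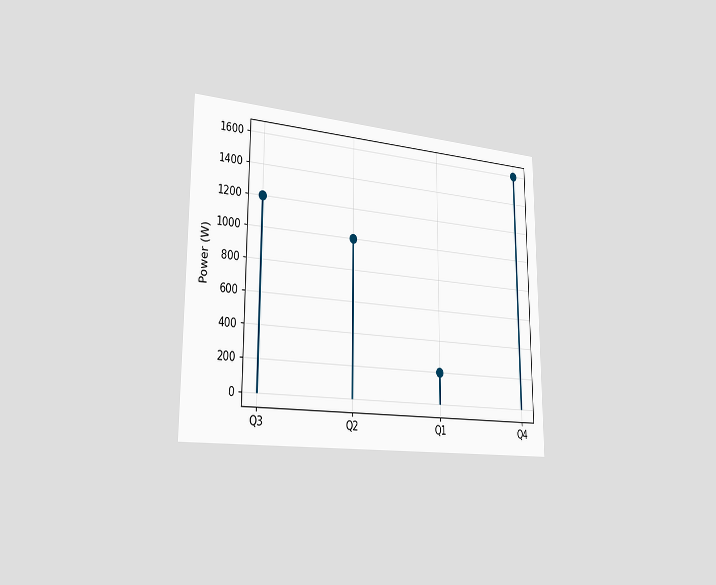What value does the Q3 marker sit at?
1200W

The chart is viewed slightly from the left. The Q3 marker sits at 1200W.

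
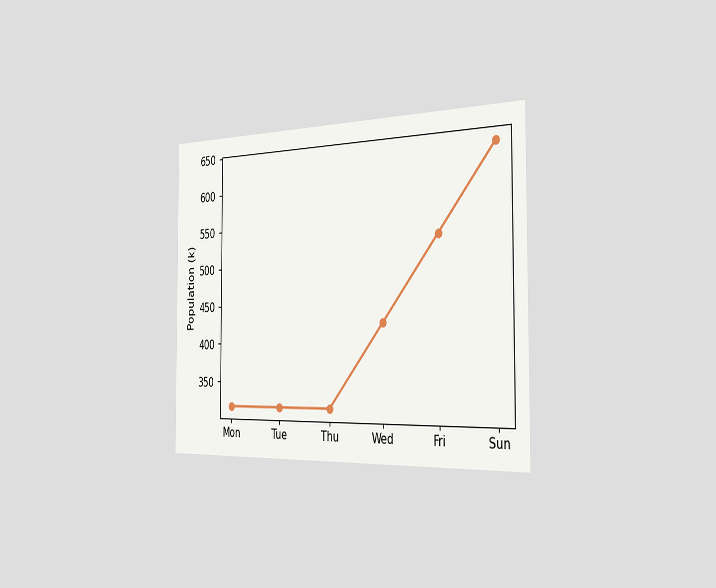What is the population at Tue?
318k

The chart is viewed slightly from the right. At Tue, the line is at 318k.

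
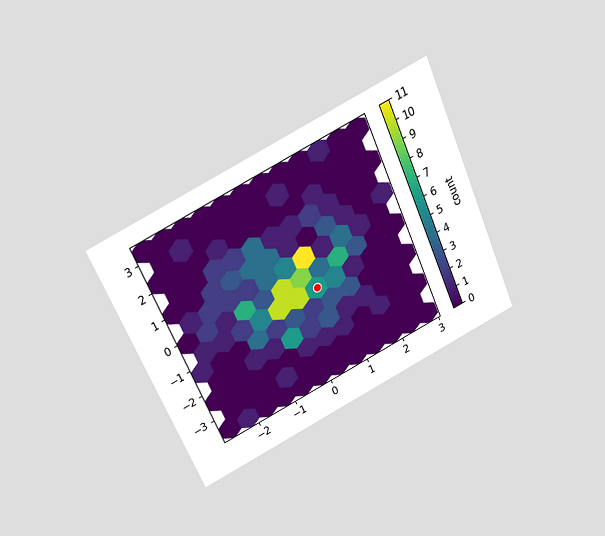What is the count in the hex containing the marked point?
6

The chart is tilted about 24° counter-clockwise and viewed slightly from above. The marked hex reads 6 on the colorbar.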